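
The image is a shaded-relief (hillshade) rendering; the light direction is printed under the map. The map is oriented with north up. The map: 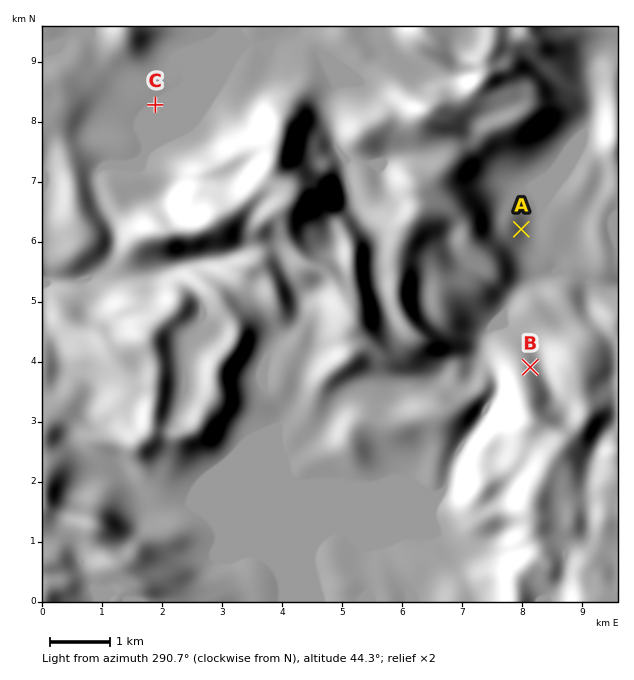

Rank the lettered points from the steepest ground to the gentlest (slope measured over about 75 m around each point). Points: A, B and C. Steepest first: B A C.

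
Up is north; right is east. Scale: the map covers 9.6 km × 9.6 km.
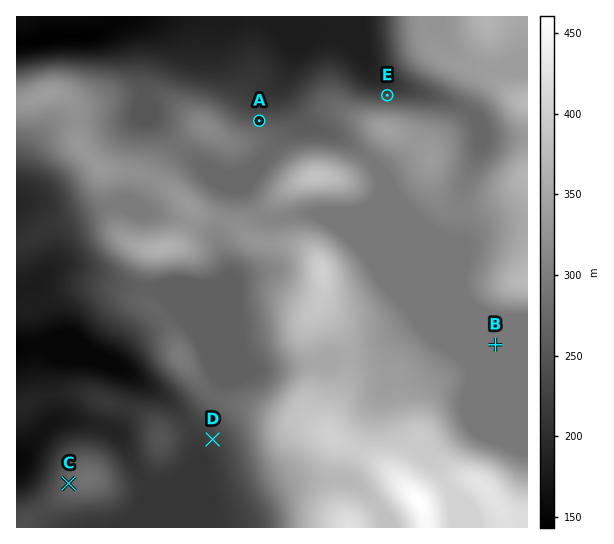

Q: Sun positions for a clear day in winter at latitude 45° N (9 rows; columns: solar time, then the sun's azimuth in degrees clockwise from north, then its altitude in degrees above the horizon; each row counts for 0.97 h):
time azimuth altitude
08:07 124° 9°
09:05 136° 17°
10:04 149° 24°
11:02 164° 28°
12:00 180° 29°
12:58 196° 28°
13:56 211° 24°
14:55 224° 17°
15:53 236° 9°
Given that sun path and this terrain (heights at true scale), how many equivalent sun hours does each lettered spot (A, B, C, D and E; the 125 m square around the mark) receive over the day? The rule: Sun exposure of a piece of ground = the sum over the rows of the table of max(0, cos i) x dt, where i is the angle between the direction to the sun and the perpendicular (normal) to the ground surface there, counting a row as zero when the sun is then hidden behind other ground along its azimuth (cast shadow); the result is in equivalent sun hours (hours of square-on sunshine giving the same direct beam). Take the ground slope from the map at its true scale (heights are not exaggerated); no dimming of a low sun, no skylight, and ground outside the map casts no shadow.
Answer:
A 2.3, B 3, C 3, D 3.3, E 1.7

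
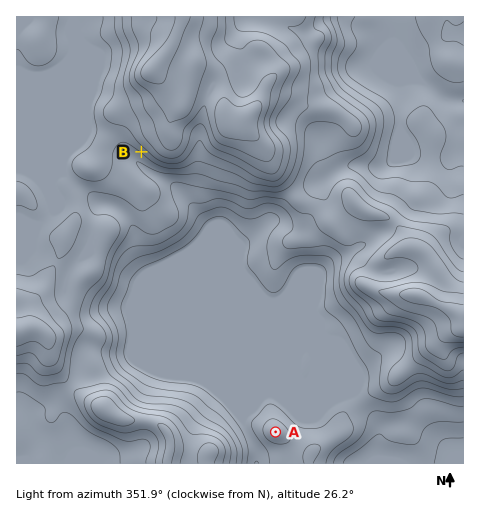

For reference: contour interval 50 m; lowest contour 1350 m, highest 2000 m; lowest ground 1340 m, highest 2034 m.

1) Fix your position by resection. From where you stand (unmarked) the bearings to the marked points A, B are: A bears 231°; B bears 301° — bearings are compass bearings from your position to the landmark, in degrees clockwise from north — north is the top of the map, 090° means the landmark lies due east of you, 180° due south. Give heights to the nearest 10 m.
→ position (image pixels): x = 417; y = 317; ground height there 1780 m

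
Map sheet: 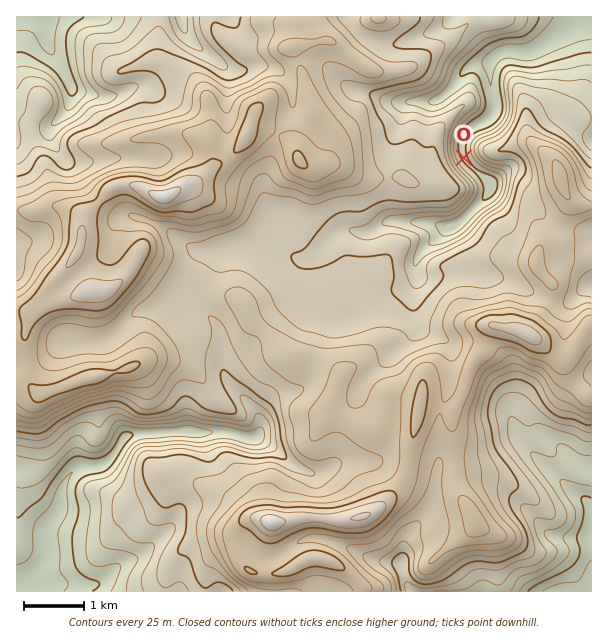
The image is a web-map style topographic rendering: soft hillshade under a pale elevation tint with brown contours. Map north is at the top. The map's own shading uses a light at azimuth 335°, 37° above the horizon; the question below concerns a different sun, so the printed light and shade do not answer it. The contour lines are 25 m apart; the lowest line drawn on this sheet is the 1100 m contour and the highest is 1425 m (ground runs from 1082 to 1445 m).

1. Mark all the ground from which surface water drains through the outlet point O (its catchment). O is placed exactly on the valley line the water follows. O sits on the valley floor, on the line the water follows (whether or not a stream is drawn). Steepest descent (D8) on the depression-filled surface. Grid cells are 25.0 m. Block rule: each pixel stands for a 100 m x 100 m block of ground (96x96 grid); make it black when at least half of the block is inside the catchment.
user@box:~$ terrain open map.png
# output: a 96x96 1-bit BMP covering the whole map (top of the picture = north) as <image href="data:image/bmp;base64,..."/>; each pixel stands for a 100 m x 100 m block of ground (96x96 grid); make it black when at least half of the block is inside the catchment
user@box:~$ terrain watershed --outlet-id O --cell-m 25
<image width="96" height="96" href="data:image/bmp;base64,Qk2+BAAAAAAAAD4AAAAoAAAAYAAAAGAAAAABAAEAAAAAAIAEAAATCwAAEwsAAAIAAAAAAAAA////AAAAAAAAAAAAAAAAAAAAAAAAAAAAAAAAAAAAAAAAAAAAAAAAAAAAAAAAAAAAAAAAAAAAAAAAAAAAAAAAAAAAAAAAAAAAAAAAAAAAAAAAAAAAAAAAAAAAAAAAAAAAAAAAAAAAAAAAAAAAAAAAAAAAAAAAAAAAAAAAAAAAAAAAAAAAAAAAAAAAAAAAAAAAAAAAAAAAAAAAAAAAAAAAAAAAAAAAAAAAAAAAAAAAAAAAAAAAAAAAAAAAAAAAAAAAAAAAAAAAAAAAAAAAAAAAAAAAAAAAAAAAAAAAAAAAAAAAAAAAAAAAAAAAAAAAAAAAAAAAAAAAAAAAAAAAAAAAAAAAAAAAAAAAAAAAAAAAAAAAAAAAAAAAAAAAAAAAAAAAAAAAAAAAAAAAAAAAAAAAAAAAAAAAAAAAAAAAAAAAAAAAAAAAAAAAAAAAAAAAAAAAAAAAeAAAAAAAAAAAAAAB/AAAAAAAAAAAAAAH/AAAAAAAAAAAAAAP/gCAAAAAAAAAAAAP/h/AAAAAAAAAAAAH/v/AAAAAAAAAAAAH///gAAAAAAAAAAAH///gAAAAAAAAAAAD///gAAAAAAAAAAAD///wAAAAAAAAAAAH///wAAAAAAAAAAH////wAAAAAAAAAAf////4AAAAAAAAAAf////8AAAAAAAAAA/////8AAAAAAAAAB/////8AAAAAAAAAH/////+CAAAAAAAAP//////+AAAAAAAAf///////AAAAAAAA////////gAAAAAAA////////wAAAAAAB////////4AAAAAAH////////4AADwAAf////////4AAH4AA/////////4AAP8AB/////////wAAf+AD/////////gAAf/Af/////////gAAf/D//////////gAAP////////////gAAH////////////wAAH////////////8AAH////////////+AAH////////////+AAH////////////+AAH////////////+AAD/////////////AAB/////////////AAA/////////////AAAf4///////////AAAPgP/////////+AAAAAB/////4f//+AAAAAA////gAf//+AAAAAAf//+AAf//8AAAAAAP/8AAAP//8AAAAAAH/4AAAHP/4AAAAAAB/4AAAAD/wAAAAAAA/wAAAAAHAAAAAAAA/gAAAAAAAAAAAAAAeAAAAAAAAAAAAAAAAAAAAAAAAAAAAAAAAAAAAAAAAAAAAAAAAAAAAAAAAAAAAAAAAAAAAAAAAAAAAAAAAAAAAAAAAAAAAAAAAAAAAAAAAAAAAAAAAAAAAAAAAAAAAAAAAAAAAAAAAAAAAAAAAAAAAAAAAAAAAAAAAAAAAAAAAAAAAAAAAAAAAAAAAAAAAAAAAAAAAAAAAAAAAAAAAAAAAAAAAAAAAAAAAAAAAAAAAAAAAAAAAAAAAAAAAAAAAAAAAAAAAAAAAAAAAAAAAAAAAAAAAAAAAAAAAAAAAAAAAAAAAAAAAAAAAAAAAA="/>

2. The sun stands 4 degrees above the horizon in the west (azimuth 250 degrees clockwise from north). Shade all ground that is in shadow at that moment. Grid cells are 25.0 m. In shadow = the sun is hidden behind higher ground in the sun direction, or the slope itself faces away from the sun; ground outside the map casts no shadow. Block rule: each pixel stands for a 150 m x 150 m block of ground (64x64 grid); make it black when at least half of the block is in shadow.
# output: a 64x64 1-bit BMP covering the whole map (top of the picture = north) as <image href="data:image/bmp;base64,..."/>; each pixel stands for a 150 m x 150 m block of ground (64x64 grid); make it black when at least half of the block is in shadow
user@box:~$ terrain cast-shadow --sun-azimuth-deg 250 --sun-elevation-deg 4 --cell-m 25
<image width="64" height="64" href="data:image/bmp;base64,Qk0+AgAAAAAAAD4AAAAoAAAAQAAAAEAAAAABAAEAAAAAAAACAAATCwAAEwsAAAIAAAAAAAAA////AAAAAAAAAAAAAfABwAAAAAAD+APAAAAAAAf5gAAAAAAAH/jAP2AAAAB/+AB/YAAAAH/wAf9wAAAAAHAH/2AAAAQA8A//AAAADwD4H/8AAAAf8Pw//xgAAA/4fj//GAAAAfgfP/8cAAAHwA5//w4AAA+ADj//DgAYbwAOf/8GAT34AA5//wRz//gADn/+DDj/8AAGf/wcOAAAAAZ/8BwAAGAABn/gAAAA4AAHf+AAAMHAAAc/wAAA44AABz/BAAHnAAADv4EwQeYAAAOfgzhB9gABg44DPAH8AAHBhAF8Af4BAAAAGDwB/gPgAAA8PAH8B+AAAP4AEcAfgAAF/gA8AB8AAAf/AB4APgAAAf8AH4A+ABAADwAP4HwAOAAPAAfweAA4AA8AA/wAADgAMAGD/wAAPAAAAMP/gAAfAAIA4/+ABj+AAwD//AAAP8AAAP4AwACH4AAAeAHwAABgAAAAA/gAAHgDAAAn+AAAfAcOA4/4AAD8Bw4Px/gHgf4HHAPA8A/B/A8cAAAAz+HwDxgAACHP8fAfMAACMA/98H84AAM8H/38fxgAAx4///x/HAADHj//vn8eAAMOf/+8fx8AB49///z8PwAHzv4H/Pw+AA/g+Af9/HwAH4Dh5//4eAA+AAP3/8BwAHgAD///wCAA8AAf///AAADwAD8HgPAAAPAAPm+B+A=="/>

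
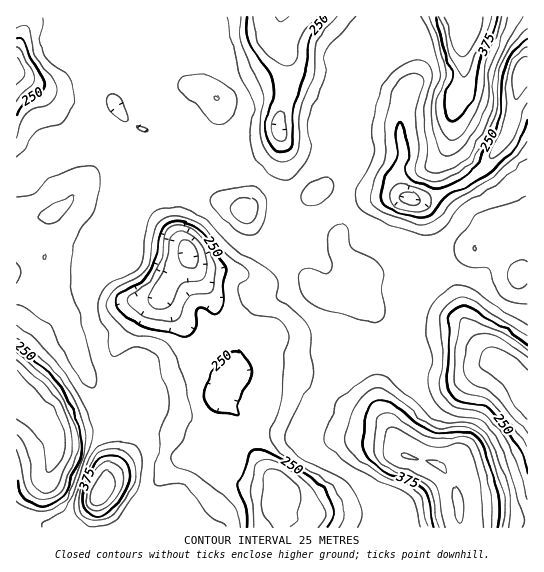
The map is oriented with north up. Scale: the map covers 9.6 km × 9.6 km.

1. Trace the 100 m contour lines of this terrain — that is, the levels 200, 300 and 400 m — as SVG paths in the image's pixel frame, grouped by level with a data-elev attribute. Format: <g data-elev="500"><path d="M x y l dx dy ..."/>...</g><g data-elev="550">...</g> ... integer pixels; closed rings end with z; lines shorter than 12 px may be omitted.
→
<g data-elev="200"><path d="M274 527l-9-11-3-11 2-30 2-4 5-2 7 1 9 5 9 8 4 7 0 8-2 21-8 8"/><path d="M527 433l-33-38-25-14-5-8-1-10 1-10 5-11 4-6 6-2 11 1 13 6 12 6 12 11"/><path d="M17 359l26 24 14 15 6 11 8 22 2 12-1 12-13 29-5 6-5 2-6 1-5-3-4-4-3-8-2-17-2-11-4-8-6-8"/><path d="M157 309l-8-6-1-6 17-31 6-29 6-6 10 2 10 6 8 14 2 12-2 10-4 6-15 2-5 2-8 18-4 5-6 1z"/><path d="M409 205l-6-2-3-4 0-4 3-2 10 0 7 5 0 3-2 2z"/><path d="M527 86l-9 12-3 1-3-13 1-13 6-12 4-4 4 0"/><path d="M17 58l6 8 2 8-2 5-6 6"/><path d="M289 17l-8 4-3-1-3-3"/></g><g data-elev="300"><path d="M226 527l-16-11-18-23-7-7-8-3-16 2-6-2-1-4 0-9 7-40 8-27-1-10-6-19-3-15-6-8-12-4-10 2-16 7-4-1-3-6-1-18-8-17 0-13 6-13 8-6 21-9 6-7 3-9 2-23 4-15 6-8 10-4 16 1 20 8 8 6 22 24 38 24 8 11 1 5-2 9 1 4 19 12 11 12 4 11-1 20 4 15 0 6-27 53-2 11 4 8 9 8 41 22 11 9 8 12 3 9 0 10-5 10"/><path d="M523 527l1-8-10-38-14-35-7-13-7-9-8-5-24-4-9-4-7-6-6-10-4-16 4-22-5-31 1-12 4-9 15-16 6-3 5-1 7 0 9 4 23 18 30 18"/><path d="M17 325l25 21 22 25 21 36 7 23-1 15-21 58-7 8-20 11-1 5"/><path d="M527 159l-30 25-35 21-17 22-14 8-12 0-32-11-24-12-5-6-3-5 0-7 2-7 18-32-3-22 1-11 7-32 8-13 13-10 13-6 9 0 7 6 2 11-7 23-1 13 3 36-1 17 2 4 6 2 8-1 9-3 9-6 7-7 20-33 5-17 2-29 2-11 26-49"/><path d="M143 131l-5-2-1-3 8 1 3 3-1 2z"/><path d="M127 121l-10-4-8-7-3-9 3-6 6 0 6 4 6 15 2 5z"/><path d="M42 17l1 8-3 16 2 10 7 10 21 18 3 10 0 12-4 12-5 8-7 4-20 6-11 18-9 9"/><path d="M356 17l-8 10-16 15-5 7-4 33-15 37 2 27-1 9-12 19-6 5-5 1-8-2-9-5-11-11-5-8-3-17 3-36-15-30-7-29-4-25"/></g><g data-elev="400"><path d="M491 527l1-17-2-20-10-37-5-10-5-4-8-2-21 3-10-1-17-10-20-14-7-2-5 0-4 5-2 7-2 22 1 8 5 7 9 7 30 12 10 6 4 10 6 30"/><path d="M94 511l7 0 6-4 8-9 7-12 1-7-1-6-4-7-5-3-7-1-5 2-5 5-5 10-4 12-1 10 2 6z"/><path d="M439 17l11 38 12 20 3 2 4-5 6-17 10-20 6-18"/></g>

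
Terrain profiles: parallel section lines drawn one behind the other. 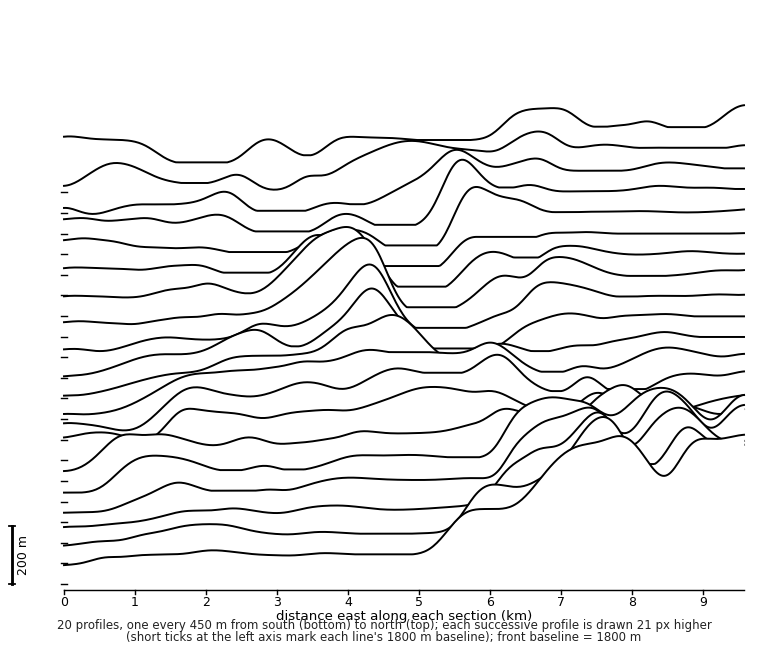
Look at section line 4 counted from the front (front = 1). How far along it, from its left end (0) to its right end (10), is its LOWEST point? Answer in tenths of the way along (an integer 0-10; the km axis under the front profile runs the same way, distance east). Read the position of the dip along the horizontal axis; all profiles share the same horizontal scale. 0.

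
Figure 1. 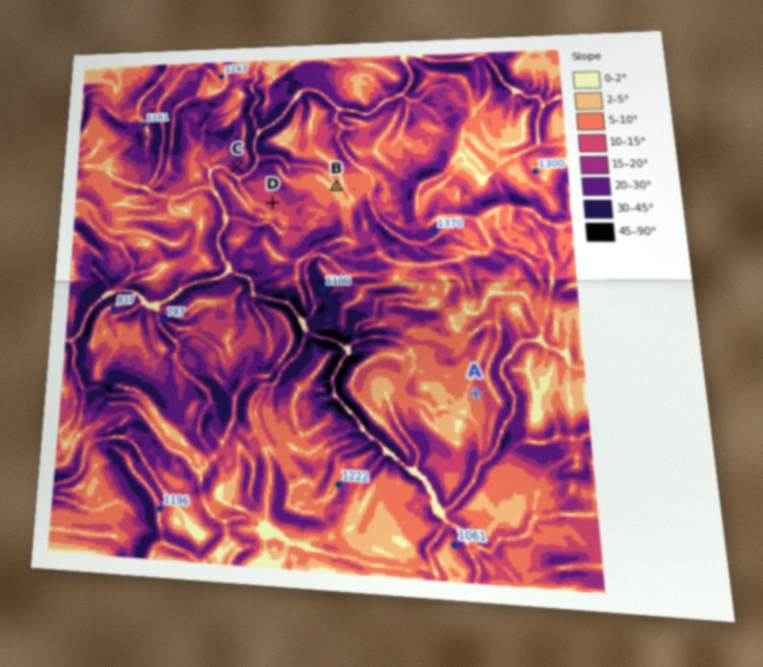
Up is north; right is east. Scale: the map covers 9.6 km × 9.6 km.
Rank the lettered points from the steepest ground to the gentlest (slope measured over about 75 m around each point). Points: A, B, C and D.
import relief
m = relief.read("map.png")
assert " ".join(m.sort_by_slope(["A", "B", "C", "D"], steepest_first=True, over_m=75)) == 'C D A B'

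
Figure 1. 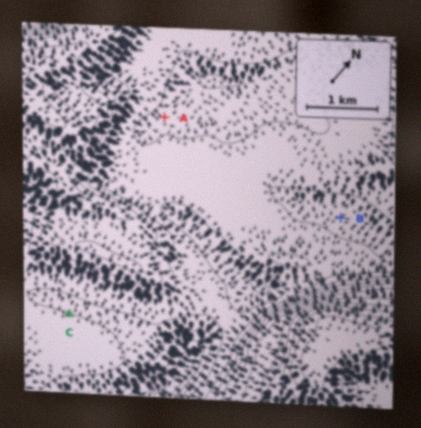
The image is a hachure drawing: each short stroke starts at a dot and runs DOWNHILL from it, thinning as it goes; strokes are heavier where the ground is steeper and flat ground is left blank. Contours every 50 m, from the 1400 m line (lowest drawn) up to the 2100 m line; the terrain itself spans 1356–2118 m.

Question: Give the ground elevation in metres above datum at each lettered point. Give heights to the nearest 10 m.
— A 1600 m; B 1590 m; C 1600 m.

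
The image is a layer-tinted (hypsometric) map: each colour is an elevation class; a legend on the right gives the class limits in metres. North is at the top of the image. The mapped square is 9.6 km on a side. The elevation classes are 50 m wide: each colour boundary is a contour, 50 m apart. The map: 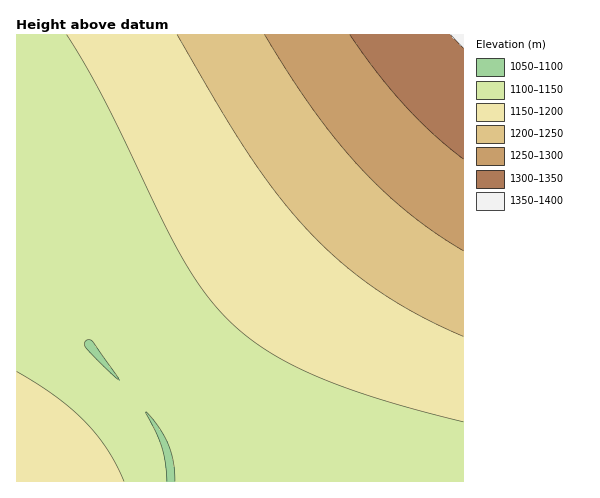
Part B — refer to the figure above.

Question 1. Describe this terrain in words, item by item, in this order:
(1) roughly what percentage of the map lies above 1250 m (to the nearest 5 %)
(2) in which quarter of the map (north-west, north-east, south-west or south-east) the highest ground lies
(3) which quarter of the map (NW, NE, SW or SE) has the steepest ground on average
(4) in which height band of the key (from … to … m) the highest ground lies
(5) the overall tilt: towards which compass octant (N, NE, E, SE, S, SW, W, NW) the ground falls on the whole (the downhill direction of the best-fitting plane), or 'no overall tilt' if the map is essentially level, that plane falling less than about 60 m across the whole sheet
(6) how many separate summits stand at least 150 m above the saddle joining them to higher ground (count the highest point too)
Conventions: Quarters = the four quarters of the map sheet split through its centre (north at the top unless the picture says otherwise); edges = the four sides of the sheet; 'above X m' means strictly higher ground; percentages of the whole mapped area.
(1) Roughly 15 % of the ground is higher than 1250 m.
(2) The highest point lies in the north-east quarter of the map.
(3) Slopes are steepest in the north-east quarter.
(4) The highest point is somewhere between 1350 and 1400 m.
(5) Overall the map slopes down towards the south-west.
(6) Counting only tops that stand 150 m proud, the map has 1 summit.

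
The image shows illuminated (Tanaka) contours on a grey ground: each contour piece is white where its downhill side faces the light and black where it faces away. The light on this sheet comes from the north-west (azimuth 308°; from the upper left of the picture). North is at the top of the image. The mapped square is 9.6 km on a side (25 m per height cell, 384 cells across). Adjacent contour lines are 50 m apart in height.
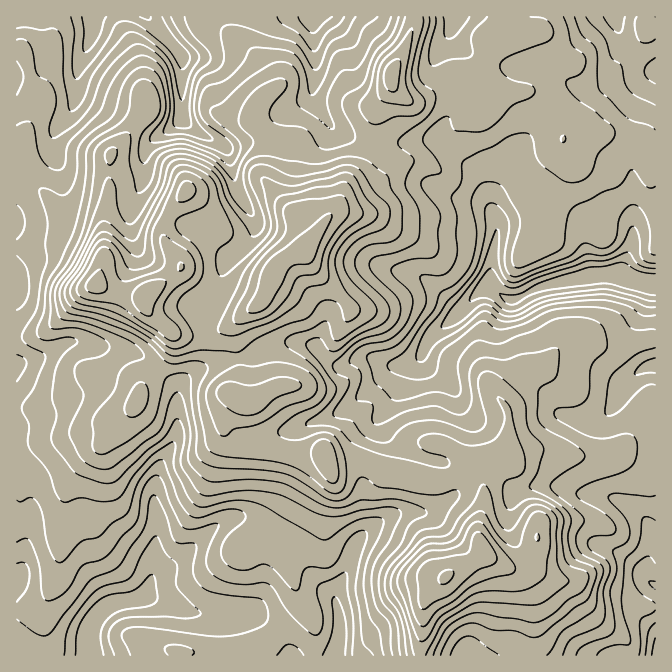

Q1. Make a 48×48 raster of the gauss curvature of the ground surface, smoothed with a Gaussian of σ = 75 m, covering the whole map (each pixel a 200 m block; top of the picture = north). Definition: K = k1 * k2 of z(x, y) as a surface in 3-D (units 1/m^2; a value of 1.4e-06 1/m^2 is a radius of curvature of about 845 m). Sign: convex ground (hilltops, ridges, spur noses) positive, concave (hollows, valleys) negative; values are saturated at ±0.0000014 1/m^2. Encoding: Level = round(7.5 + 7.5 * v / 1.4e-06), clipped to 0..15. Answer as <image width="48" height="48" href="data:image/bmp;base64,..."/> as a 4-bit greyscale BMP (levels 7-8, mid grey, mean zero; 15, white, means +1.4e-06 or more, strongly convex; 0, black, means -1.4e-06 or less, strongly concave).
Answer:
<image width="48" height="48" href="data:image/bmp;base64,Qk32BAAAAAAAAHYAAAAoAAAAMAAAADAAAAABAAQAAAAAAIAEAAATCwAAEwsAABAAAAAAAAAAAAAAABEREQAiIiIAMzMzAERERABVVVUAZmZmAHd3dwCIiIgAmZmZAKqqqgC7u7sAzMzMAN3d3QDu7u4A////AHd4d3eIiahniId3Z1l2Zxeqh4d3eIeXyHdmh22oiId3d3d3h4d4hViql4hmeIh1iHh3iUmod4d4iHZ4p4dqt5aah4iHd3h3VYiHeYVodnd3iJd4h4hmiNV3d3eJiHZ4fHd4h5hqh3d3eJiHe4d3d5and3d3d4WoWJd4hnd2d3d3iHeHeFd3qorHZ3iIePmGmYh4d4eHmHeImGeHeFaGi8m3SFZ3VMtnuHeId4d4h3eJmHd3iXZ3eLlyXVRGVocEdneId4d3d3d5mHh3h4qHh1iD+3V8estodneId3eHd2dnd3d3dmqXdkm4+Le9h2eqd4d3d3eHiHd5l3eHdWiIhHl2RKbPsTiHaId3d3d5l4iIh3iHd4V4h3ZpNZZIZ4eHd3eHeHdquHiHd4iIfbRod4d5ZokEiIiIeHiHZ3dop3d3eIh3f5V4h3d3dmh4h3d3eHeIeJh3hImIh3dljHR3h3iHl4t3d3d4h3d3eaiHhIiZh3dkz2V3dnh2d4h3eHd4iHd4h4eHlbeJd3d3i1eYeJmHh2d3eIh3eHiHiIeIlod2Zmd5JXaYeIiHiGd5l4iHeHd3eIeKh3h2m5d3ZpeGaHeIV3l5l3d4eHd3d4iLh2et2GZ6t3Z4iHeKephneIh3ind3h3d5V5V6iHmt1Vhod3Z4m4dneIeJeXh4mHd3I4dUWHeJiJd5h5Z2iXeIh3d4hodniId4VHd2Z3ZmYDunZaeXd3eHd3eIeEdniYeajqJnZ3Z36JmnZnR3h3h3iIh3aUZmqYiIP5RUZ3eIZqdoiId3qCZniIiHaIgwaHdrF4mGiqdod5yZl3ernVhqqIiZVZlmmmFOaqiIithnd1qYd4Z1BO9XmImZdpda/9Af1YZnh2eJhUeHd2RnXwA2Z3ZYe4ZHi5ZYQMdWZ5l4ZHiIiHeai3+Jh6dMM3d5hsh8hvlpdqo5h6moeIiJkG+niHdoX3d3ifpWhpVoZYdtl6qYh3h4hFqYqRngL3d3lTaV14d4hMRHZniHh3eIhod4h1nWdod3hQamkZh3ePZWeHZ3d3h3iMV3d3h3lod3dzaYcXdViYjoerd4d3h3eIZ3eId3dneHd2d3h/uGp1J3iKiHeIdnd2iHd3d3eId3d3h4uP/WCqV4h7h3aKiId3d3d4d3eYeIh2Z3aOujD/iIiIZnd3eHd3d3eId3eGeXeOt2Cahp0kZ3iGVneId3h3h3iIeId5d1Z8t4BWZtgFeIeYZXdol3d4iImHeHeJeGd3YDQdBXh3d4iZd3dnl3iHd3iIiXeXd3l3hI9vf3iHd3ZoiHd4V3iXeHd4iHeHeXiHh79wrHeHdYd4dUiqV3iHd3d3h4h3eIiIedx0mneImmWHc4pHR4eIeId3d3d3d3doeKpxiHd4nHV3l/+Md3d3h3d3d3d3d3d4h4pvdGd3ioaJZt55iHd3iHeKh3Z7d3iod4csdnd3eHeIhmRIiGZ3h3dohmV7Z4eJd3ZIh3d3d3aGdpdIeHmph4h3h3elZ3dmiGZ5iHd3dYqHiJivNId4h5mIeGvA=="/>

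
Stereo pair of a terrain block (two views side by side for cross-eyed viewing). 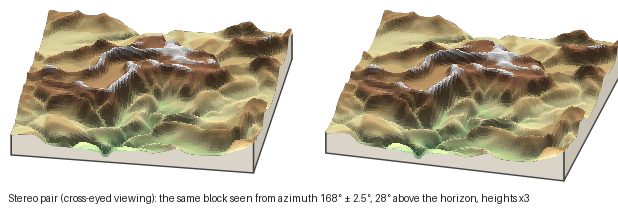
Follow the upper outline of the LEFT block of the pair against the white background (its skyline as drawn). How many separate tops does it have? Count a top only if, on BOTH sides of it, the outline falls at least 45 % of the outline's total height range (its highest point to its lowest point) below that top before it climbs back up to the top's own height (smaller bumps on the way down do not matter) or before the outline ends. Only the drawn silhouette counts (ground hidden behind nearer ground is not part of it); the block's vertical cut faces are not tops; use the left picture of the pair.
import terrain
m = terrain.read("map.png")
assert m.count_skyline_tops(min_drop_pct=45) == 0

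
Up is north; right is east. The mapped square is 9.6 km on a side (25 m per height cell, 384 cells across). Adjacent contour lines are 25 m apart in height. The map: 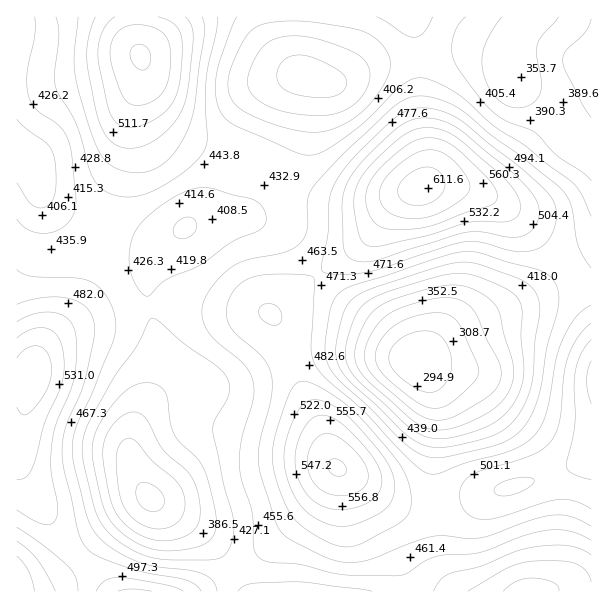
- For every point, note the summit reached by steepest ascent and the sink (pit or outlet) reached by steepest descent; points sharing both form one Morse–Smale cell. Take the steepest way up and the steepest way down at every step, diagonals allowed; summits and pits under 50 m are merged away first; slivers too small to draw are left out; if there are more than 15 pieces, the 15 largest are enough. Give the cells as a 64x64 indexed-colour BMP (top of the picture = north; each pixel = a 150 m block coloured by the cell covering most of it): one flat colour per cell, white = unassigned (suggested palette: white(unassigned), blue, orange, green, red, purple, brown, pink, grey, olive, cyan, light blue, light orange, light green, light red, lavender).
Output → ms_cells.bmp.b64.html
<image width="64" height="64" href="data:image/bmp;base64,Qk12CAAAAAAAAHYAAAAoAAAAQAAAAEAAAAABAAQAAAAAAAAIAAATCwAAEwsAABAAAAAAAAAA////ALR3HwAOf/8ALKAsACgn1gC9Z5QAS1aMAMJ34wB/f38AIr28AM++FwDox64AeLv/AIrfmACWmP8A1bDFAO7u7u7uIiIiIiIiIiERERERERERER////qqqqqqqqAA7u7u7uIiIiIiIiIiIRERERERERERH///qqqqqqqqqqru7u7uIiIiIiIiIiIREREREREREREf//+qqqqqqqqqqu7u7uIiIiIiIiIiIRERERERERERER//+qqqqqqqqqqq7u7uIiIiIiIiIiIhERERERERERER///6qqqqqqqqqqru7uIiIiIiIiIiIhERERERERERERH///qqqqqqqqqqqu7u4iIiIiIiIiIhERERERERERERH///+qqqqqqqqqqq7u4iIiIiIiIiIREREREREREREREf///6qqqqqqqqqqru4iIiIiIiIiIREREREREREREREf////qqqqqqqqqqqu7iIiIiIiIiERERERERERERERER//d3dKqqqqqqqqqq7iIiIiIiIiERERERERERERERER/3d3dEREqqqqqqqqruIiIiIiIiERERERERERERERER93d3d0RERESqqqqqquIiIiIiIiIRERERERERERERERF3d3d3REREREREqqqqIiIiIiIiIRERERERERERERERd3d3d3dERERERERESqoiIiIiIiIhERERERERERERERd3d3d3d0RERERERERESiIiIiIiIiERERERERERERERF3d3d3d3REREREREREREIiIiIiIiIRERERERERERERF3d3d3d3d0REREREREREQiIiIiIiIhEREREREREREREXd3d3d3d3RERERERERERCIiIiIiIiERERERERERERERd3d3d3d3dEREREREREREIiIiIiIiIhERERERERERERd3d3d3d3d0REREREREREQiIiIiIiIiERERERERERERF3d3d3d3d3RERERERERERCIiIiIiIiIhERERERERERF3d3d3d3d3dEREREREREREIiIiIiIiIiEREREREREREXd3d3d3d3dEREREREREREQiIiIiIiIiIhEREREREREXd3d3d3d3d0RERERERERERMwiIiIiIiIiERERERERERd3d3d3d3d0REREREREREREzCIiIiIiIiIRERERERERF3d3d3d3d3RERERERERERETMwiIiIiIiIhERERERERF3d3d3d3d3VURERERERERERMzCIiIiIiIiEREREREREXd3d3d3d3VVVEREREREREREzMwiIiIiIiIRERERERERd3d3d3d3VVVVRERERERERETMzMIiIiIiIRERERERERd3d3d3d1VVVVVVRERERERERMzMzCIiIiIhERERERERF3d3d3d1VVVVVVVVREREREREzMzMIiIiIiEREREREREXd3d3d1VVVVVVVVVVRERERETMzMzCIiIiIRERERERERF3d3dVVVVVVVVVVVVVREREQMzMzMIiIiIhERERERERERd3dVVVVVVVVVVVVVVVREQAzMzMzCIiIiERERERERERERdVVVVVVVVVVVVVVVVVRADMzMzMIiIiIRERERERERERHVVVVVVVVVVVVVVVVVVTAMzMzMwiIiIhEREREREREREd1VVVVVVVVVVVVVVVVVMwzMzMzCIiIiIREREREREREd3d1VVVVVVVVVVVVVVVMzPMzMzMwiIiIiEREREREREd3d3dVVVVVVVVVVVVVVMzM8zMzMzCIru7sREREREREd3d3d3VVVVVVVVVVVVVMzMzzMzMzMu7u7u7sREREREd3d3d3d1VVVVVVVVVVVMzMzPMzMzIiLu7u7u7u7ux3d3d3d3d3dVVVVVVVVVVMzMzM8zMyIiIu7u7u7u7u7vd3d3d3d3d1VVVVVVVVVMzMzMzzMyIiIi7u7u7u7u7u73d3d3dZmbdVVVVVVVTMzMzMzPMyIiIiIu7u7u7u7u7u93dZmZmZmZmVVVVUzMzMzMzM8yIiIiIi7u7u7u7u7u73dZmZmZmZmZjMzMzMzMzMzMzzIiIiIiIu7u7u7u7u7u2ZmZmZmZmZmYzMzMzMzMzMzPMiIiIiIi7u7u7u7u7u5lmZmZmZmZmZjMzMzMzMzMzM4iIiIiIiLu7u7u7u7mZmWZmZmZmZmZmMzMzMzMzMzMziIiIiIiIu7u7u7mZmZmZlmZmZmZmZmMzMzMzMzMzMzOIiIiIiIi7u7u5mZmZmZmWZmZmZmZmYzMzMzMzMzMzM4iIiIiIiLu7uZmZmZmZmZZmZmZmZmZjMzMzMzMzMzMziIiIiIiIi7uZmZmZmZmZlmZmZmZmZmMzMzMzMzMzMzOIiIiIiIiLu5mZmZmZmZmZZmZmZmZmYzMzMzMzMzMzM4iIiIiIiIu5mZmZmZmZmZlmZmZmZmZjMzMzMzMzMzMziIiIiIiIi7mZmZmZmZmZmWZmZmZmZmMzMzMzMzMzMzOIiIiIiIiImZmZmZmZmZmZZmZmZmZmYzMzMzMzMzMzM4iIiIiIiIiZmZmZmZmZmZlmZmZmZmZjMzMzMzMzMzMziIiIiIiIiJmZmZmZmZmZlmZmZmZmZmMzMzMzMzMzMzOIiIiIiIiImZmZmZmZmZmWZmZmZmZmYzMzMzMzMzMzM4iIiIiIiIiZmZmZmZmZmZZmZmZmZmZjMzMzMzMzMzMziIiIiIiIiZmZmZmZmZmZlmZmZmZmZjMzMzMzMzMzMzOIiIiIiIiJmZmZmZmZmZmWZmZmZmZmMzMzMzMzMzMzM4iIiIiIiImZmZmZmZmZmZZmZmZmZmYzMzMzMzMzMzMz"/>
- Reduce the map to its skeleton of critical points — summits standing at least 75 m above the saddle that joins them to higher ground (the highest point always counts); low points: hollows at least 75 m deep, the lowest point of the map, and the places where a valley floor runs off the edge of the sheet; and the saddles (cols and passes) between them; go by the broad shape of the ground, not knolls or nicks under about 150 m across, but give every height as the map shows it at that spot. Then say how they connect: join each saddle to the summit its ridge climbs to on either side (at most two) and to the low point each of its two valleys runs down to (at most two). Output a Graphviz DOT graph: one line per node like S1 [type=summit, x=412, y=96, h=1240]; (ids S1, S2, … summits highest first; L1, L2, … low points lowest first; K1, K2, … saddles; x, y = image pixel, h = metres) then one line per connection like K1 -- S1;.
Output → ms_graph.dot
graph terrain {
  S1 [type=summit, x=420, y=188, h=613];
  S2 [type=summit, x=338, y=468, h=603];
  S3 [type=summit, x=140, y=56, h=578];
  S4 [type=summit, x=30, y=375, h=569];
  L1 [type=low, x=419, y=362, h=275];
  L2 [type=low, x=150, y=498, h=319];
  L3 [type=low, x=309, y=77, h=339];
  L4 [type=low, x=17, y=588, h=401];
  K1 [type=saddle, x=435, y=509, h=488];
  K2 [type=saddle, x=78, y=558, h=480];
  K3 [type=saddle, x=318, y=273, h=474];
  K4 [type=saddle, x=569, y=275, h=456];
  K5 [type=saddle, x=278, y=173, h=437];
  K6 [type=saddle, x=99, y=228, h=437];
  K7 [type=saddle, x=233, y=572, h=434];
  K8 [type=saddle, x=150, y=306, h=426];
  K1 -- S2;
  K1 -- L1;
  K1 -- L2;
  K2 -- S4;
  K2 -- L2;
  K2 -- L4;
  K3 -- S1;
  K3 -- S2;
  K3 -- L1;
  K3 -- L2;
  K4 -- S1;
  K4 -- S2;
  K4 -- L1;
  K4 -- L3;
  K5 -- S1;
  K5 -- S3;
  K5 -- L2;
  K5 -- L3;
  K6 -- S3;
  K6 -- S4;
  K6 -- L2;
  K7 -- S2;
  K7 -- S4;
  K7 -- L2;
  K8 -- S2;
  K8 -- S4;
  K8 -- L2;
}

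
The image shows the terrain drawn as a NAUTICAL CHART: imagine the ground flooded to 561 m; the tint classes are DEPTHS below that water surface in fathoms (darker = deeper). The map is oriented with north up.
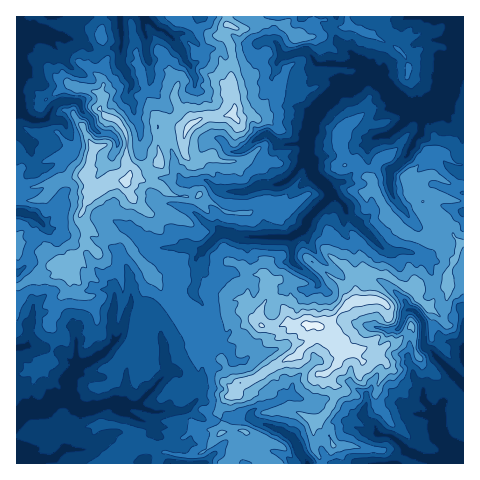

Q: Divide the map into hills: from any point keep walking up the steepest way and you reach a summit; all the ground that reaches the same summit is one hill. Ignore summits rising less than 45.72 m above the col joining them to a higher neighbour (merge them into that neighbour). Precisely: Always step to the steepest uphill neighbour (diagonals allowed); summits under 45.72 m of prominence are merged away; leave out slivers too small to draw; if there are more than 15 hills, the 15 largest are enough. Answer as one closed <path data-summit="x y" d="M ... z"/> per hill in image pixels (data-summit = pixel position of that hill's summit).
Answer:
<path data-summit="309 326" d="M463 16l-141 0 1 6 11 12 4 8 16 14 4 8-40 0-12-13-25 5-9 21 1 5 11 5 20 0 9-7-3 8 4 7 9 9-11 16-4 14-2 21 5 7 1 11 16 15 3 7-23 25-4 9-12 7-37 2-34-5-24 24-1 28-3 8-15 16-14 9-4 4-1 4-6-6-27-2-6 18-18 18-14 8-7 3-4-2-1-34-6-11-18-8-19 4-4 12-1 18-12 4 1 116 189-1 4-8-10-11-11-1-4 3-13-1-15-10-7-12-28-10-6-8 6-2 17 3 13 6 27 0 9-4 19 13 11 0 13-5 8 2 11-1 9 6 22 7 11 7 8 16 8 11 156-1z"/><path data-summit="126 181" d="M145 18l-2 11 4 9-1 11 4 18 0 16-6 5-7 0-5-3 0-3-12-21 0-13-24 4-16-12-38-9-19 1 2 4 0 10-9 11 0 14 11 2 19 17 8 14-6 14 14 3 4 9-14 12-23 1 3 26-6 6-10-2 1 174 11-3 1-18 3-12 20-4 19 9 5 10 1 34 4 2 7-3 14-8 18-18 6-18 27 2 6 6 1-4 4-4 14-9 15-16 3-8 1-28 24-24 34 5 37-2 12-7 4-9 23-25-3-7-16-15-1-11-5-7 0-12-27 1-10-9-12 3-16 13-11 0-9-11-6-3-9 3-1 8 4 7 1 11 9 10 2 15-14-11-24 2-8-13-1-14-6-12-1-14 3-16-3-7 5 1 8-3 5-10 10-7 1-9-6-14-16-25z"/><path data-summit="232 115" d="M271 40l-7 0-12 11-20 7-5-1-7-9-17 2 1 7-14 9 6 12-1 9-10 7-5 10-12 4 2 10-3 11 1 14 7 17 0 9 8 13 24-2 10 10 4 0-2-14-9-10-1-11-4-7 0-5 5-6 11 3 9 11 11 0 23-16 5 0 10 9 27-1 6-23 11-16-9-9-5-11-5 3-20 0-11-5-1-5 4-7 0-7 6-8-5-10z"/><path data-summit="221 433" d="M126 403l-9 1 1 5 4 4 28 10 7 12 15 10 13 1 7-3 8 1 4 4 6 7-3 9 101-1-8-10-8-16-11-7-22-7-9-6-11 1-8-2-13 5-11 0-19-13-9 4-27 0-13-6z"/>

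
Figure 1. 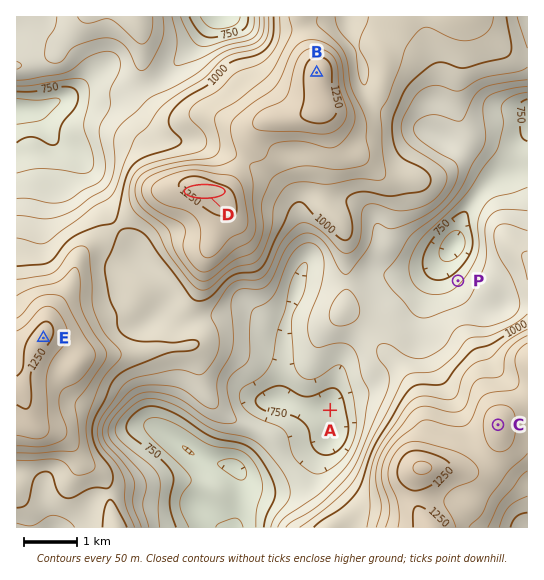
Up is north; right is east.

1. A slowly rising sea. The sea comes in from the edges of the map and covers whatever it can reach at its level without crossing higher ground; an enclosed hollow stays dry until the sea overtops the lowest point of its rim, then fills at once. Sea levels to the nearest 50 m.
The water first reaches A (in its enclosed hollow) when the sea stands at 800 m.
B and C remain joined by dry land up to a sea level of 900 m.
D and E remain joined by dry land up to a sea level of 1000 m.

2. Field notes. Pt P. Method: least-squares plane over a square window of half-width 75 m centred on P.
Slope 13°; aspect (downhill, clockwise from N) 315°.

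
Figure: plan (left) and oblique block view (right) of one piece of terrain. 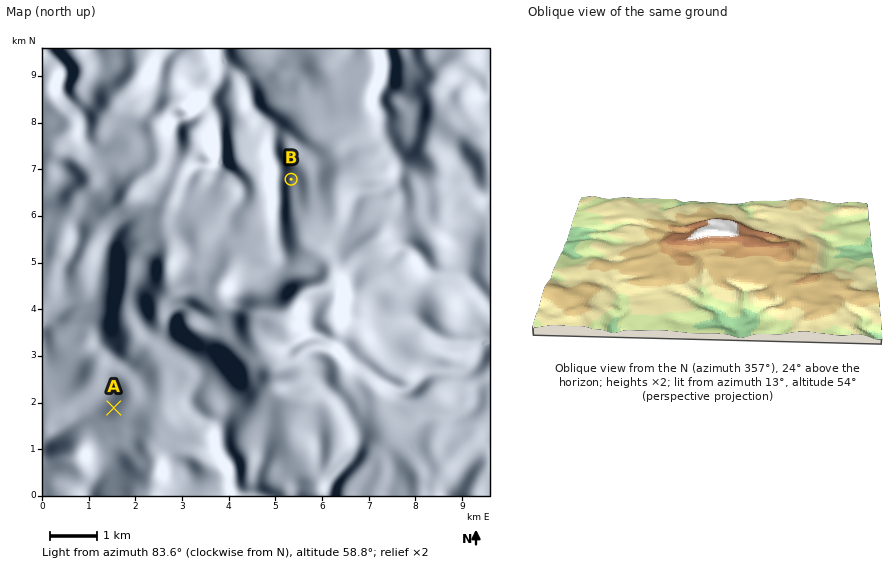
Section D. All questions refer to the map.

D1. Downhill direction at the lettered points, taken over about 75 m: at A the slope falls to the W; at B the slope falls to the NW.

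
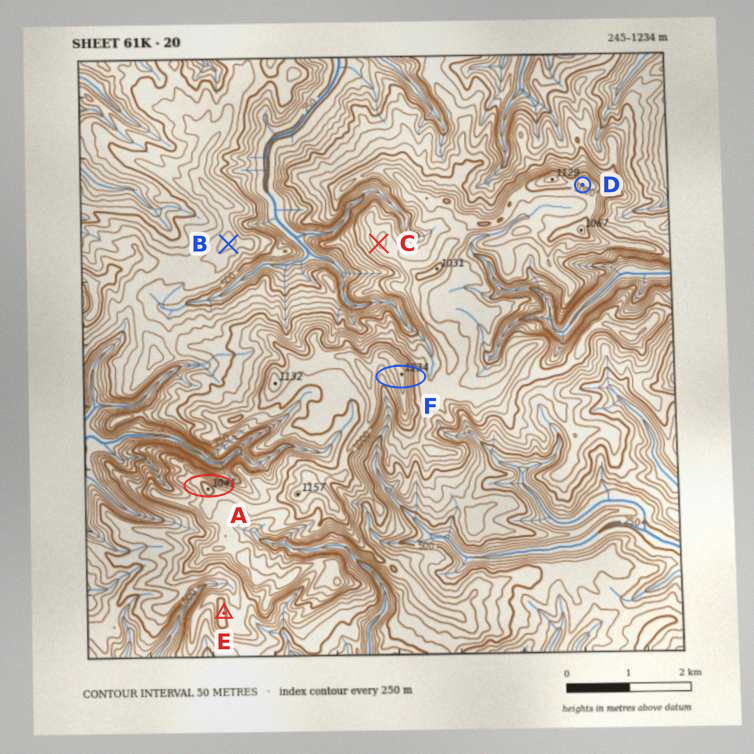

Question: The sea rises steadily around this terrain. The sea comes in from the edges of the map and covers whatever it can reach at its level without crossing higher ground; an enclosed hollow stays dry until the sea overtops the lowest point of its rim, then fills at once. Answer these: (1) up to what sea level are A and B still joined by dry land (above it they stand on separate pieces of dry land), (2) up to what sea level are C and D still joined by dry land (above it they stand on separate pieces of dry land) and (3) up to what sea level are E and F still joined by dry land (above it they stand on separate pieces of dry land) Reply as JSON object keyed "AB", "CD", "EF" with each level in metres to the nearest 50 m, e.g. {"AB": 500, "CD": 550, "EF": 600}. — {"AB": 600, "CD": 900, "EF": 700}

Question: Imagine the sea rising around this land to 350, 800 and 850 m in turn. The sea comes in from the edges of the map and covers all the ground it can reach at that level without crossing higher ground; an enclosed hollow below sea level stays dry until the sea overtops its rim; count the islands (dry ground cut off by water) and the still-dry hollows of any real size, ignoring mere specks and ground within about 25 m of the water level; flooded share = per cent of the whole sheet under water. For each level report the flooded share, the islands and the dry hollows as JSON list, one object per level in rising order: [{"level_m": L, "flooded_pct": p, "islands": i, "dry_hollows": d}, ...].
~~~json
[{"level_m": 350, "flooded_pct": 10, "islands": 0, "dry_hollows": 0}, {"level_m": 800, "flooded_pct": 77, "islands": 2, "dry_hollows": 0}, {"level_m": 850, "flooded_pct": 82, "islands": 2, "dry_hollows": 0}]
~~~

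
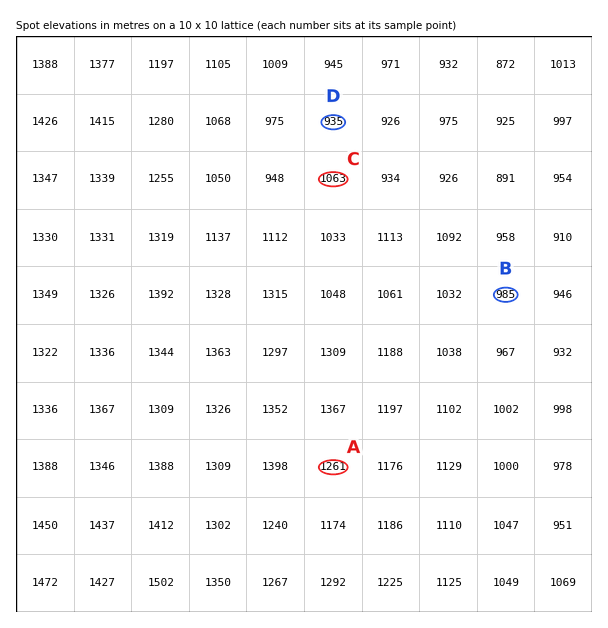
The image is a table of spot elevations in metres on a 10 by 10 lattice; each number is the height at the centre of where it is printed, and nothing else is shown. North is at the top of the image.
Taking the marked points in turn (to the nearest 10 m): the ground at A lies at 1260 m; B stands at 990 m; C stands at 1060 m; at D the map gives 930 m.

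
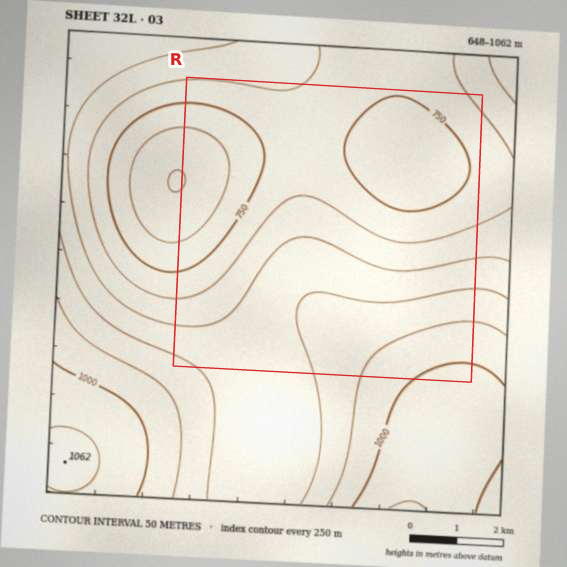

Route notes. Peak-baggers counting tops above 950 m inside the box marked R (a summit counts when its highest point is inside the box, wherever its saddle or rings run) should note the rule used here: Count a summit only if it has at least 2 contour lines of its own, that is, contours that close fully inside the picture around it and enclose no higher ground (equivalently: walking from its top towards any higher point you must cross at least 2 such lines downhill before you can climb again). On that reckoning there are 0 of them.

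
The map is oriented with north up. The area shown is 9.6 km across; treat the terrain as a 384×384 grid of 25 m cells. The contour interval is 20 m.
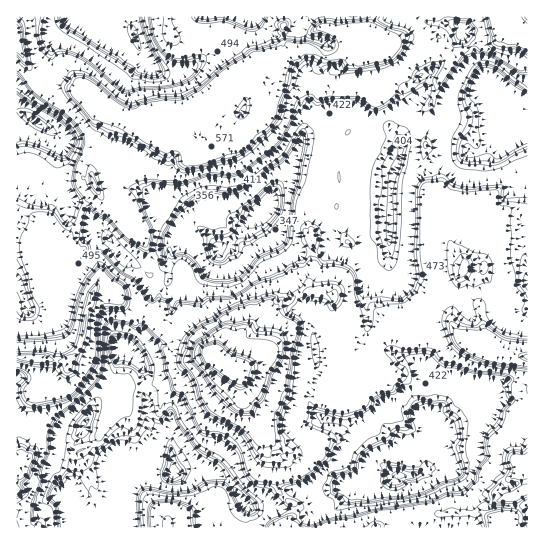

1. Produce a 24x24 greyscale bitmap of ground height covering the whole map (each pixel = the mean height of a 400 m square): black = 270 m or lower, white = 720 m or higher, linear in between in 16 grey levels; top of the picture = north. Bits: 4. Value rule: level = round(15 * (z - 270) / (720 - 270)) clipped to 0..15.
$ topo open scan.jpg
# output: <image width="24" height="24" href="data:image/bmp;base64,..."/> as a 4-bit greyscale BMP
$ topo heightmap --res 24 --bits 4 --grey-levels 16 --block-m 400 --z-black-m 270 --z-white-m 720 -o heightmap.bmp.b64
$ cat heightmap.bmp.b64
<image width="24" height="24" href="data:image/bmp;base64,Qk2WAQAAAAAAAHYAAAAoAAAAGAAAABgAAAABAAQAAAAAACABAAATCwAAEwsAABAAAAAAAAAAAAAAABEREQAiIiIAMzMzAERERABVVVUAZmZmAHd3dwCIiIgAmZmZAKqqqgC7u7sAzMzMAN3d3QDu7u4A////AHUzM3hlVWZmd3iIqYQzM1VVRWVTM0V3mZVDMyEzV3dTMSI2ipZUMzI1aZh1MzM1eYdURDNnmod2VDM1eIhkVUR6upd3ZUNFV5qmVVac3Jd4d1VVV6u5VFi+/ad4h2Vniaq6Q2jO3Lh3d3eKqniaZniLu6h3d3iZiGeLmHZniZiIZ3iIh2iKl1VUV3iHVWeIh3iHZVQyJFZmVWeIh3h2V1MhEjZWVGeId3dmd1QzECVVVGiId2VXh1VDMSVVVGd3dlVoh3d2ZDRVVFZVVVRHiImql0RVVFZTNDJImaqqqXRVVVVTMyR5qqqqqoZVZVVTM1eahneaqpd3d2ZTM4eHVDVoqqiIiHZkRoZkMlh3iamaqod3iYVDM3h3Z4iZqYdnqg=="/>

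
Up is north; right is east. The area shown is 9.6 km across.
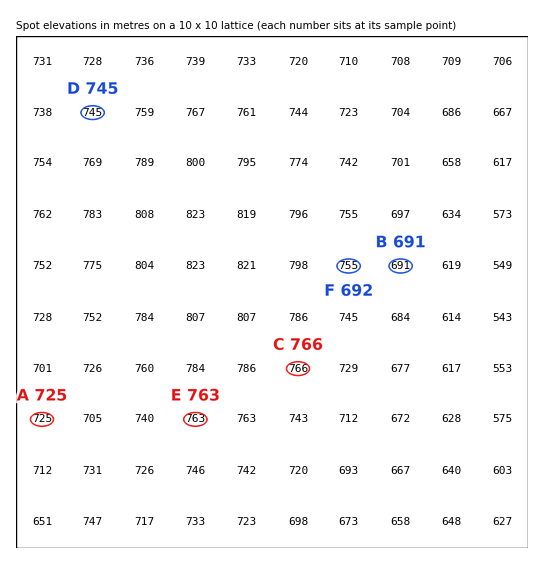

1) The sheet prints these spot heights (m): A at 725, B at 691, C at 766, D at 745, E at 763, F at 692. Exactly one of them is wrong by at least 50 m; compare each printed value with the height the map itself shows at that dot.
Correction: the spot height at F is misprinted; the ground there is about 755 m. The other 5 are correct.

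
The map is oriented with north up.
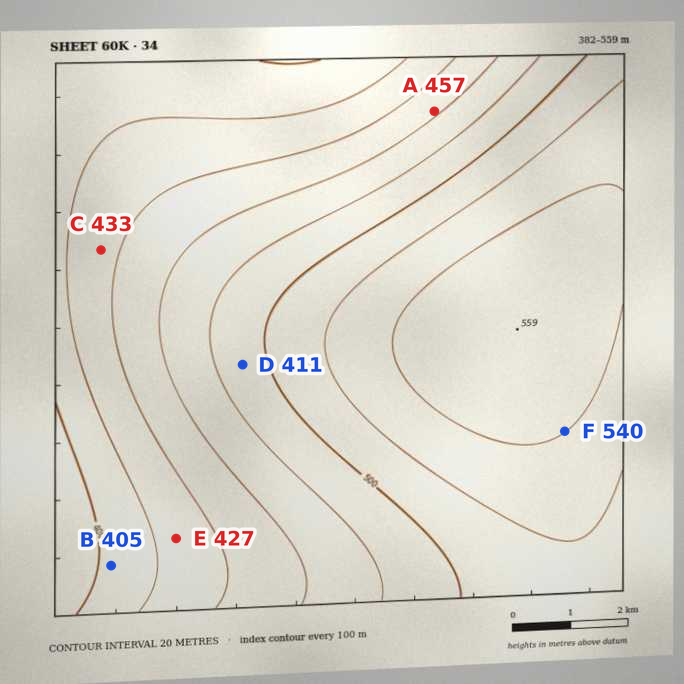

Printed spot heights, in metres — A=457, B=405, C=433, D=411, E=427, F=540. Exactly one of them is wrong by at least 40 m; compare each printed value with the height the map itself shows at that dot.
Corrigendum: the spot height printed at D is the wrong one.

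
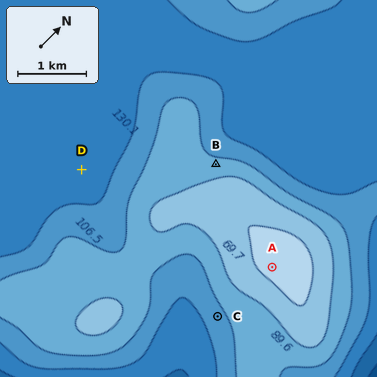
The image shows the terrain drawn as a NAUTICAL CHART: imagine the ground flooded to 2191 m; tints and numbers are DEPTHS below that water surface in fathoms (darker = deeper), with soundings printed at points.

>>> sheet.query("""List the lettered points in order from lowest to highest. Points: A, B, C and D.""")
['D', 'C', 'B', 'A']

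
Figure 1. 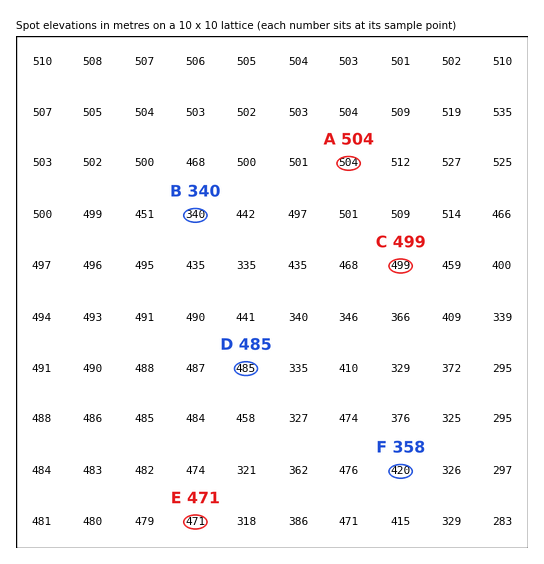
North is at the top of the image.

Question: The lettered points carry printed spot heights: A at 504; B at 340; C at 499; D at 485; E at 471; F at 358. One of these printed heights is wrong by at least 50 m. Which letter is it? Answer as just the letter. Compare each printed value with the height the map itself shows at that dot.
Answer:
F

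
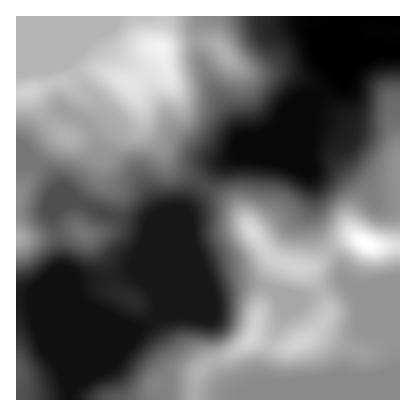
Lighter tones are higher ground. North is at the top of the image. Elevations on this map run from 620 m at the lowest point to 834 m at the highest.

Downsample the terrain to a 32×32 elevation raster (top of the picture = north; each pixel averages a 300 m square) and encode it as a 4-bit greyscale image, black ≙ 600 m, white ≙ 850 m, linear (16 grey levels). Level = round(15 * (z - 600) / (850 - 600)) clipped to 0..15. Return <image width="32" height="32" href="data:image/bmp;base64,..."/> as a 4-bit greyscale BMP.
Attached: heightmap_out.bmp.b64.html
<image width="32" height="32" href="data:image/bmp;base64,Qk12AgAAAAAAAHYAAAAoAAAAIAAAACAAAAABAAQAAAAAAAACAAATCwAAEwsAABAAAAAAAAAAAAAAABEREQAiIiIAMzMzAERERABVVVUAZmZmAHd3dwCIiIgAmZmZAKqqqgC7u7sAzMzMAN3d3QDu7u4A////AFVDI0VWeIipmIiIiIiIiIhVMiIzRXiIqpmIiIiIiIiIVDIiIjRniKqpmZmZmYiIiFMiIiIjVniaqqqqu6qZmZhDIiIiIjRneIm7u7y7qZmZMiIiIiIjRVVXrLu7y6mZmTIiIiIiIjMzNYu6qru5mZkyIiIiMzMiIiSKuqqrupmZIiIiIzMyIiI0eaqqqqmZmTIiIjMzMiIiNXmqqqqZmZlDIiIzMyIiIjV5q7u7mZmZZUM0RDMiIiNGibzMu6q7uodlVlRDIiIjVorLuqqr3dyYdmd2VDIiI1esypmZvO3Ml2ZnZlQyIiRorLmIiKzLqodVZlVUMiI0WKqYh2eaqYmHVVVWZUMzNFeIh3ZVeIiIh2VWd3ZVVEVWZmZUNFd4iIdmZ4h2ZmZVREREMiNFZ4h3d3iIh3d3VDIiIiIiNFeId4mZmZiIh2QyIiIiIjNGeHiaqpmaqZhlQiIiIiIzNXiJmqmaqqqYhlMiIiIiIzRnmqqZqqu6mZdkQzIiIiM0Z7upqqq8y6uoZlVDIiIiJGfLuqqrzMzMqHZ2VCIiIiRmu7u7vM3c3Kh4iGUyIhEjRaqqu7zM3dyoiZhlQyEREjOqqqu7zN3cmJqXVEIRERERqqqqu7zd3KmqhkQyEREREaqqqqq8zMuZmXUzIhERERGqqqqqq7u6mIhkMyIRERER"/>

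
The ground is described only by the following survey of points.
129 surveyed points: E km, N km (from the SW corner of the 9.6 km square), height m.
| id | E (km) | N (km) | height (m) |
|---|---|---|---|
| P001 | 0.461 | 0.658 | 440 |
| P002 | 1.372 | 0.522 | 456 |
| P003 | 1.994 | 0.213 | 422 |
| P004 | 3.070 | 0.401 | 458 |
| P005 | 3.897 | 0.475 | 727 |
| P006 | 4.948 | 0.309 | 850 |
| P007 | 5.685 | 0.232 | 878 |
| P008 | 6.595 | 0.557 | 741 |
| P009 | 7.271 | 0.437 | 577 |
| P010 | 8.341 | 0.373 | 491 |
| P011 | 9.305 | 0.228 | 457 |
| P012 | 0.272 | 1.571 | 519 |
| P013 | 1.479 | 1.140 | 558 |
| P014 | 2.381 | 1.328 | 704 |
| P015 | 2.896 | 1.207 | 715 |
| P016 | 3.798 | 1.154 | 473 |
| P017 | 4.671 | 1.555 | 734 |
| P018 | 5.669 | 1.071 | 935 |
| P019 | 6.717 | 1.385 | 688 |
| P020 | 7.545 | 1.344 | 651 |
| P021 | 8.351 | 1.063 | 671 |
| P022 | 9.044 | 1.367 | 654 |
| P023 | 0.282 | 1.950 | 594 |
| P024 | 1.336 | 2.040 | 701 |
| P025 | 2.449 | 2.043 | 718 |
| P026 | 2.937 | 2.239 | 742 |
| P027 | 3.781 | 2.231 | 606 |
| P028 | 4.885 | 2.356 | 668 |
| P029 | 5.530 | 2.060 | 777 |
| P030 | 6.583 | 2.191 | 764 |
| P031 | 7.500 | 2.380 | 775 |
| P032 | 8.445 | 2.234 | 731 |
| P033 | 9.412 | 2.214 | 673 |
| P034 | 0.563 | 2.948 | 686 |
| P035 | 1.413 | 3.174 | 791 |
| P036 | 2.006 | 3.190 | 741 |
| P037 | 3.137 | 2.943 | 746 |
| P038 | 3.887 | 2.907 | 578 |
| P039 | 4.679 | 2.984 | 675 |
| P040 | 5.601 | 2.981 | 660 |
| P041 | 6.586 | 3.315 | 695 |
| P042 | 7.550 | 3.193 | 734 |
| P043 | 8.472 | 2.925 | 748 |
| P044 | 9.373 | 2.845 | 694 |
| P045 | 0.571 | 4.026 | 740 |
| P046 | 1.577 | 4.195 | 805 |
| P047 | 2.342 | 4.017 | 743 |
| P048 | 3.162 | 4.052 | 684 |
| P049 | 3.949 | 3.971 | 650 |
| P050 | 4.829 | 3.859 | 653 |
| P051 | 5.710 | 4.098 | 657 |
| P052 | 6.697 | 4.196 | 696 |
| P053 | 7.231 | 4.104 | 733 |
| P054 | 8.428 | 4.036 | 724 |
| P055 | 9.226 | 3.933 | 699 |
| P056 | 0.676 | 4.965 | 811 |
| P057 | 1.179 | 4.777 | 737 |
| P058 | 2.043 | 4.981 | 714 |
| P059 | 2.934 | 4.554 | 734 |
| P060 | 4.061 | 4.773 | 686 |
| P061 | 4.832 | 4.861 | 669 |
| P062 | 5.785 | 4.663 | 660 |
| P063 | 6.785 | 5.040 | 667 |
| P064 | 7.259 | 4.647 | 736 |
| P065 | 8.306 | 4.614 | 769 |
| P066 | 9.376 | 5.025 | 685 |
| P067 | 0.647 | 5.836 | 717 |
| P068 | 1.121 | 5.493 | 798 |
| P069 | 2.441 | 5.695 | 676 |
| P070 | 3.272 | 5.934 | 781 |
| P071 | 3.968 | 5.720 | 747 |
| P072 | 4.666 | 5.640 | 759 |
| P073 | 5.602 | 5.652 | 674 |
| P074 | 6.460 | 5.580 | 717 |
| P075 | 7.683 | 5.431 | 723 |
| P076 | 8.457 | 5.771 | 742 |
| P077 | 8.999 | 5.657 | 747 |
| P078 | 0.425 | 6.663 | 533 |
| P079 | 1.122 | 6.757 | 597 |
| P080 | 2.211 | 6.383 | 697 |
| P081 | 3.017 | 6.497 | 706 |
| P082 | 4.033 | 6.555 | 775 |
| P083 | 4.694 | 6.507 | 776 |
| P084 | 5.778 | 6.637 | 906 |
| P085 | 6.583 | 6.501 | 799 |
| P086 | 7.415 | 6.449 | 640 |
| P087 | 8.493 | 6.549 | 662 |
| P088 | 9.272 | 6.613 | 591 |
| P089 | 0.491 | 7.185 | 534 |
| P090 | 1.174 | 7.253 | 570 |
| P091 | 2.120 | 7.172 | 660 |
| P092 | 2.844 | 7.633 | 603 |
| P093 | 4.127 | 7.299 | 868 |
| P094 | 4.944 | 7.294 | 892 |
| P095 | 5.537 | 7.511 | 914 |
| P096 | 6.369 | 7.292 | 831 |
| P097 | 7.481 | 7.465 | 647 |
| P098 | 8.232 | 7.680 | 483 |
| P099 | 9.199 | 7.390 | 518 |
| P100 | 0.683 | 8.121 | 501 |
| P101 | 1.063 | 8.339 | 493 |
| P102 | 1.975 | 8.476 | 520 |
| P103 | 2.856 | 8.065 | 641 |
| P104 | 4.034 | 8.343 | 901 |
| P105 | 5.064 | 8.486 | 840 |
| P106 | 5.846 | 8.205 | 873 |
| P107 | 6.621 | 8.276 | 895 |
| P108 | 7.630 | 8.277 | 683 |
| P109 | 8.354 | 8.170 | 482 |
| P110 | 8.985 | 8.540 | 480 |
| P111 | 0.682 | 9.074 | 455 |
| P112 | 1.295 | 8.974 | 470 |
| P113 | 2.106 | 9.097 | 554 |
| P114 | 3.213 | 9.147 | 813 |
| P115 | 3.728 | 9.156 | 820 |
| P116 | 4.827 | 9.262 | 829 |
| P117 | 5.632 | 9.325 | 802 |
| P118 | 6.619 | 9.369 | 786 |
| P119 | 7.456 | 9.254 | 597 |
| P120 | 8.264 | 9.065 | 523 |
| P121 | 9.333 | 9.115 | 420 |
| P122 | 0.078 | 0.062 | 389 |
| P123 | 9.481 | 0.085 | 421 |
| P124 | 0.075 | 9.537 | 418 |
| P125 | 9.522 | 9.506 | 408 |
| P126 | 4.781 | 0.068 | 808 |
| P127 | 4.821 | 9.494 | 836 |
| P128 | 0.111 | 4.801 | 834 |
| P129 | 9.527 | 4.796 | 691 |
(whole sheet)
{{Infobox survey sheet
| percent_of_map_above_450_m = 97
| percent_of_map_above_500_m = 91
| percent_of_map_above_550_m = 84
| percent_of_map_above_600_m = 78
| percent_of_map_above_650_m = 70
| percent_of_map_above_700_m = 50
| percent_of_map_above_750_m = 28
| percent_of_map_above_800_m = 15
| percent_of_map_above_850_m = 8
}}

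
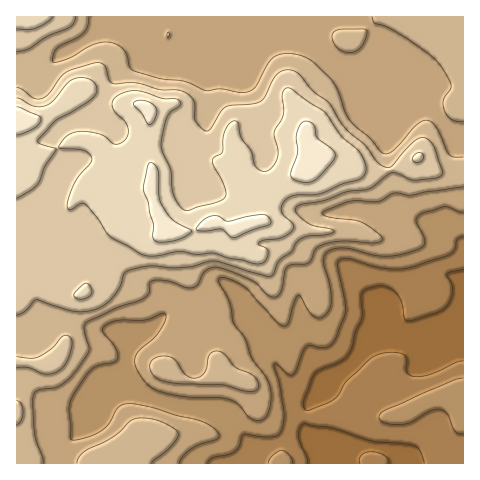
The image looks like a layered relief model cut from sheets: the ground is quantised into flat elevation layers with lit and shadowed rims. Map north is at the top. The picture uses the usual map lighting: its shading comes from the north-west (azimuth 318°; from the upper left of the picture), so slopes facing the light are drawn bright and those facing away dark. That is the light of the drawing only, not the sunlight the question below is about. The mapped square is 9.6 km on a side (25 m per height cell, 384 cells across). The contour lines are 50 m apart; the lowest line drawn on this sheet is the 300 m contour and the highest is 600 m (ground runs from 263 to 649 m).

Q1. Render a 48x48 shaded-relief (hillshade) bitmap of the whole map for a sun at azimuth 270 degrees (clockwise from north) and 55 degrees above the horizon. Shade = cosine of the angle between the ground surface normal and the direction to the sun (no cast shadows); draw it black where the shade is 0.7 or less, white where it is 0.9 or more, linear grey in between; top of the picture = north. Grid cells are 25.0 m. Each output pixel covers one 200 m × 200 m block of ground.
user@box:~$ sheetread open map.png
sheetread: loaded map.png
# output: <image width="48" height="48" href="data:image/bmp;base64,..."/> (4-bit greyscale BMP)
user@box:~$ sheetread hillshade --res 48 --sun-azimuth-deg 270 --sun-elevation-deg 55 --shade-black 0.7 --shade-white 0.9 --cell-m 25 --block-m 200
<image width="48" height="48" href="data:image/bmp;base64,Qk32BAAAAAAAAHYAAAAoAAAAMAAAADAAAAABAAQAAAAAAIAEAAATCwAAEwsAABAAAAAAAAAAAAAAABEREQAiIiIAMzMzAERERABVVVUAZmZmAHd3dwCIiIgAmZmZAKqqqgC7u7sAzMzMAN3d3QDu7u4A////AHY0i926h2Z2REV4iZmqlDaJmqqYiau6mWVEesy7qXZ2VEVnd4mahEeZmZmYmau7qVVFeKu8y6h2VVZ2VXmZZFiZmaqZmZq7qkNHdmm93cqGZndlRpmHQ2mZqqqpmIiruhFIdWis7bl1VmZVe8p0M2maqru6mHebuwBIdGmb3JdlZ3d4vNpSI2maq7u6qYeKuwFYZGiauod4iZiJrMpRE2iaq7qqqqmZq0RoZEeZmZmqqZiImqgwJVeaq7qZmqqqqoiHZCWJmazbqZmZqpUARlWJq7qYiaq7qpqYUxJpmc7riImqmXICd0V5mruod4mrupmpYxJXic/qd4qqh0Imp0V4iaupd3ibu5mqlTNWaL3KiJqpdUNZp0aHZoqph3eKqpmqpzNVaKu6maqpdUR6p1eWRWiZmHd5mZmapzJFeZqqqqqYdlaKp2mWM2iZmHeJmZmZl0JGiZmqqqmYdmerp4qVM1eaqXeIiIiJiGU0aJiJq6mXZWm8l4qFMkaKqpiId4iJqpZCR4doq6qXVXvbdpqVIjaKqqmHdnibu6dTJXdmiqmGRa3aVZqVEUeaqqmYdom7u6hlNGd3iphlWM7YNJuDAleZqqmYdom6mrlmZFaJqoU1i83HFJpyA3iZmZiId6qpmrp2ZmaJmXM3q7qDBJhBJomZmHZniKqImspmiZh4iIVIqqlRFXURSKqph3Zmd5h4mrh4q7qHeJh5qIl0NVICaaqYd3dmZoiJmZiKu7y4Z4iKp1eHVFVEWJmId2ZlZ4mZmYm8y6vLl3iJqFV4Y1eHd3d3d2VWeJmZmYnNuZvLhoqZqpd2UzZ3d2Znh2Z3iZmaqYrMmazJVZu4ial0ISVniIiIh2eImniaupq6iby3NIqpiKuUElZmaJmYiHd4mneJu6qoisyVJIiburuXRWZDNXh3iYd4mYd4q7qYm8yTFHit65mamIdkNWVViod3eIdnm8uYms2TFHnO2oeby6hmZmRFiph3d4dWirupmsyTFIvduXec3Ll2Z2RGrKhlaKhmeaupq8tyFZzbqXaM7bqGZlIX3rchWJmIiZqpq8pRN6zLuXaM7bqHVCAH39cQR2d4q6mHi8pSSKq9yGes7al2QgBIvtghV0M1m6iIm9xhN5iuyGi83ahkAAWJm8lUaFQiWJmZvNxxJneu2Xis3bhQAFiZmap4mURWZWiazMxyNVWd2oib3acwA4mZmZmbywJ8yEWL7clUZSOLqZq824QgFpmZmZmsyxOe/IVIzJU1dSSJiJzuyVMzR5mZmZmbukWe/qY0iXRGdleZiZz/xzNWeJmZmZmau2ed7adUV2Z4iJmZmZvutzRniZmZmZmau3eKu6mGVXiZmZmZmZrNt1Z4iZmZmZmrqndnirunZXmZmZmZmZmqqHeJmYiZmZq6mHZVaKuod4mZmZmZmZmZmZmaqYiJmaupiHZUVniZiZmamJmZmZmZmZmqqYiJqruod5dVVEWJmZmamJmZmZmZmZmqmZmJq6mYiKhlUxN5mZmamJmZmZmZmZmZmZqqupiIiQ=="/>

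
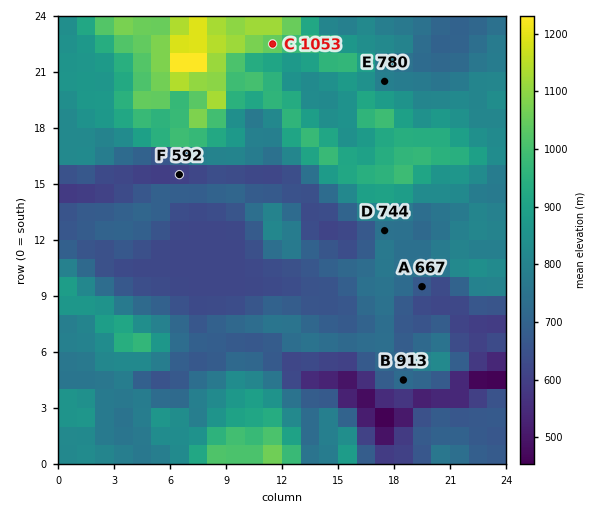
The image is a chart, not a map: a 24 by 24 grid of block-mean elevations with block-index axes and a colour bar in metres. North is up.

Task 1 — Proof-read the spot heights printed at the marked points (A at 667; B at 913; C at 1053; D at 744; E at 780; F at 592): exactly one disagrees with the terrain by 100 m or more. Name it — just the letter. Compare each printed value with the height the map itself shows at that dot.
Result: B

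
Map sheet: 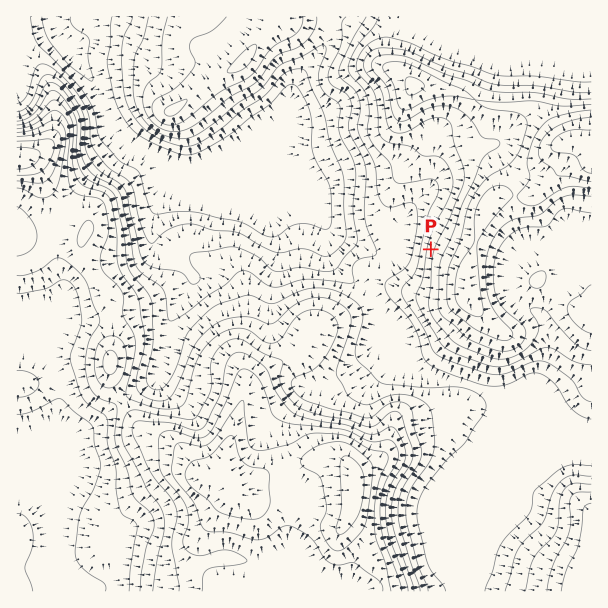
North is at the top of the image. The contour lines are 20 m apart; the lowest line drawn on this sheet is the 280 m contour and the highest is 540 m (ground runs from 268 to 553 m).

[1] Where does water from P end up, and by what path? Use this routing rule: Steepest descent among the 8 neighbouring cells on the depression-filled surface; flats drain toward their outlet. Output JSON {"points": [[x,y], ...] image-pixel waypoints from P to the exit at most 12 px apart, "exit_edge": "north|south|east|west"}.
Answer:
{"points": [[431, 249], [419, 249], [407, 249], [395, 254], [383, 257], [371, 251], [359, 245], [347, 240], [335, 233], [324, 221], [320, 209], [318, 197], [308, 188], [296, 188], [284, 188], [272, 188], [260, 188], [248, 188], [236, 188], [224, 188], [212, 188], [200, 188], [188, 188], [176, 186], [164, 174], [152, 162], [140, 153], [128, 146], [116, 134], [113, 122], [105, 110], [101, 98], [95, 86], [87, 74], [77, 62], [71, 50], [62, 38], [56, 26], [54, 17]], "exit_edge": "north"}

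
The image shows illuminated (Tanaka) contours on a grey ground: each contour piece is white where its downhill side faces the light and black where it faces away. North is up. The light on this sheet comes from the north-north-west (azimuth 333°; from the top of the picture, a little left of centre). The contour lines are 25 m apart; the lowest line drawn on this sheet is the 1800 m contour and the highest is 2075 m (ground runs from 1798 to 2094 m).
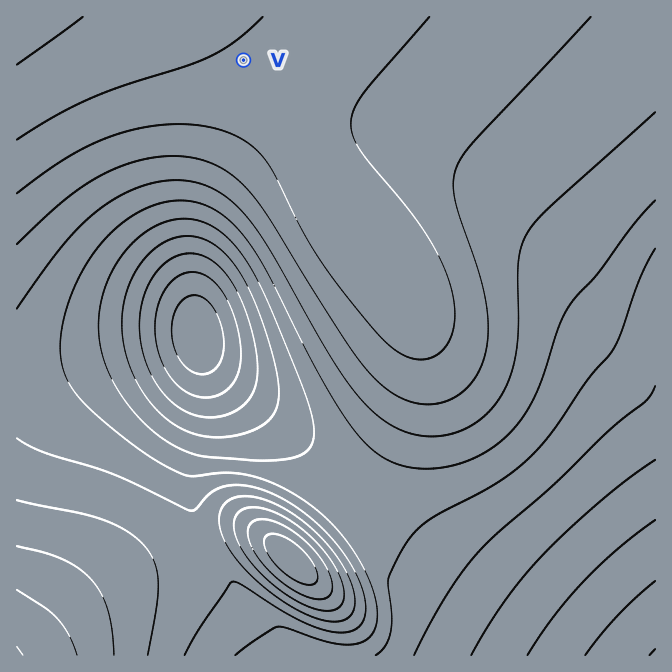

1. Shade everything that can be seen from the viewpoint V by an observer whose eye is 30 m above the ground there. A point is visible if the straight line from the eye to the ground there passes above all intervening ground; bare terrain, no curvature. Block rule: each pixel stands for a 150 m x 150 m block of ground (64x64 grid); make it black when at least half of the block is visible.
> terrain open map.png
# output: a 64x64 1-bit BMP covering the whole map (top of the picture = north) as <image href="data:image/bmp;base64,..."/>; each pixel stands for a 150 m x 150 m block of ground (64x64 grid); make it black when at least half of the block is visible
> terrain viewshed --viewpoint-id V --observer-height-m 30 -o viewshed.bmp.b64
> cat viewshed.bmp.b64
<image width="64" height="64" href="data:image/bmp;base64,Qk0+AgAAAAAAAD4AAAAoAAAAQAAAAEAAAAABAAEAAAAAAAACAAATCwAAEwsAAAIAAAAAAAAA////AAAAAAD//gAAAAAAAP//AAAAAAAA//8AAAAAAAD//4AAAAAAAP//gAAEAAAA///gABwAAAD//+AAfgAAAP//4AH+AAAA///gB/4AAAD//+AP/gAAAP//4D/+AAAA///g//wAAAD//+H//AAAAP/////4AAAA//////gAAAD/////+AAAAP/////wAAAA//////AAAAD/////4AAAAP/////gAAAA/////8AAAAD/////wAAAAP////+AAAAA/////wAAAAD/////AAAAAP//4f4AAAAA//+ACAAAAAD//gAAAAAAAP/8AAAAAAAA//wAAAAAAAD/+AAAAAAAAP/4AAAAAAAA//AAAAAAAAD/8AAAAAAAAP/gAAAAAAAA/+AAAAAAAAD/4AAAAAAAAP/gAAAAAAAA/+AAA/4AAAD/wAAH/wAAgP/AAA//gAPA/8AAH//AD8D/4AAf/8A/wP/gAD//4P/g/+AAf//z/+D/4AB/////8P/wAP/////4//AA//////z/+AH//////v/4A/////////wH/////////x///////////////////////////////////////////////////////////////////////////////////////////////////////////////////////////////////////w=="/>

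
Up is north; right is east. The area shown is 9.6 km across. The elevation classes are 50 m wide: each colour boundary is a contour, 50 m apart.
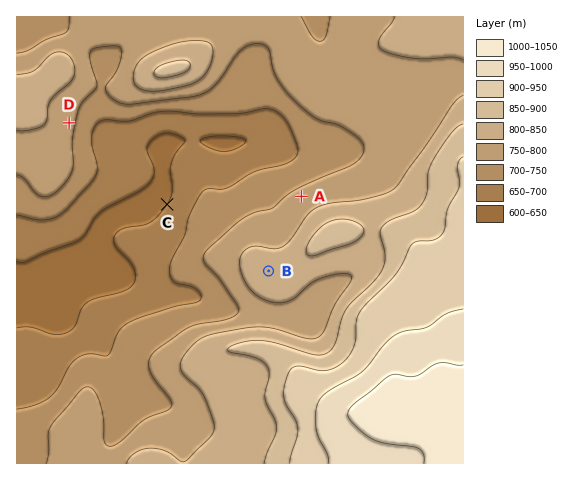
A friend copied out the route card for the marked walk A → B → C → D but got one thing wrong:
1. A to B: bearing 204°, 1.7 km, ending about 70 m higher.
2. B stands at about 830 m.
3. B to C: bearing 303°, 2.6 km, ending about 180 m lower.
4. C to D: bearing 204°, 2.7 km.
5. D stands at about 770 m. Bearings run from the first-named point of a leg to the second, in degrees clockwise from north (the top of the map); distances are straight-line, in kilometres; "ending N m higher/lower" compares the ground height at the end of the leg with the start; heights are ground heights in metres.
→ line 4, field bearing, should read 310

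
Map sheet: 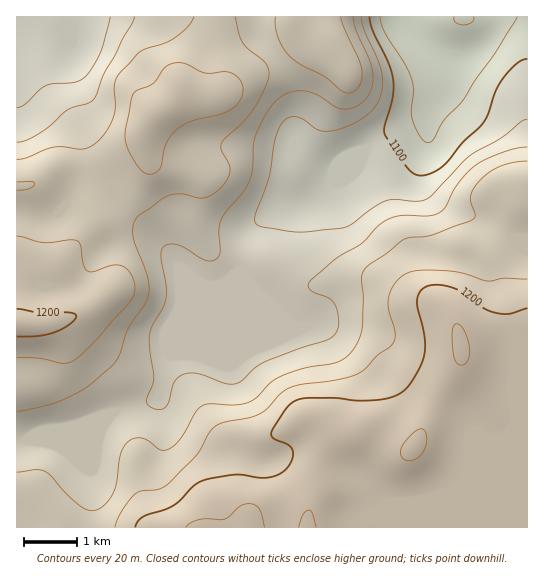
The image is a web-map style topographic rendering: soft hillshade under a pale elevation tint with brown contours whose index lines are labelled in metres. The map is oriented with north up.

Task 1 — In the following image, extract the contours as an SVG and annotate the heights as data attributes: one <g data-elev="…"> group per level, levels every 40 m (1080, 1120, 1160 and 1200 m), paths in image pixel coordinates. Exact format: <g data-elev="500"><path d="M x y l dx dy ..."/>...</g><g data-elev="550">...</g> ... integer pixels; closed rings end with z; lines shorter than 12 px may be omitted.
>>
<g data-elev="1080"><path d="M454 17l1 5 8 3 9-3 2-3 0-2"/><path d="M517 17l-22 36-19 26-13 21-18 19-11 20-5 4-4-1-4-5-8-16-2-11 2-21-3-14-6-13-19-29-5-16"/></g><g data-elev="1120"><path d="M527 119l-6 3-22 17-30 18-36 37-8 6-8 1-22-2-9 2-13 7-22 16-10 4-43 4-40-7-3-3 0-7 14-38 7-42 7-14 7-4 7 0 6 2 16 11 15 0 15-4 13-7 9-8 7-9 4-15 0-14-5-15-13-28-3-13"/><path d="M110 17l-9 34-7 14-8 11-11 6-22 2-7 2-7 4-14 15-8 3"/></g><g data-elev="1160"><path d="M17 411l34-7 24-10 17-11 19-17 6-6 11-31 17-24 4-12-2-18-14-38 0-12 5-8 24-18 8-4 12-1 19 4 8-2 10-7 8-10 3-6 0-6-9-17 0-7 4-5 18-16 10-12 12-23 4-13-1-7-3-5-17-13-6-7-3-8-4-17"/><path d="M527 161l-13 1-13 4-12 7-9 8-6 8-3 6 0 8 4 11-2 5-42 16-26 4-39 28-3 6-2 5 2 21-1 32-6 15-9 11-12 6-30 5-24 8-11 7-14 15-9 5-13 2-24-1-8 2-7 6-16 28-12 10-8-1-10-8-7-3-7 0-5 2-5 5-4 9-4 28-3 9-5 9-8 8-10 3-9-4-13-11-18-20-6-5-10-1-18 2"/><path d="M194 17l-6 9-10 9-12 8-25 8-22 22-5 12 1 22-2 11-7 14-11 11-6 4-7 2-20-2-9 0-26 10-10 2"/><path d="M275 17l0 9 3 11 5 10 6 8 12 10 25 13 16 13 8 2 5-2 4-5 3-7 0-8-3-10-15-32-3-12"/></g><g data-elev="1200"><path d="M17 337l21-1 15-3 16-8 7-8-1-3-4-1-29 0-25-4"/><path d="M527 308l-17 6-13-1-14-5-18-14-11-6-16-3-13 2-6 6-2 9 8 35-1 18-9 21-12 15-12 6-14 3-19 1-22-3-25 0-16 3-9 8-15 24 2 5 15 7 5 5-1 11-8 10-7 4-10 3-32-3-32 5-9 6-14 15-7 5-31 11-5 5-2 5"/></g>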